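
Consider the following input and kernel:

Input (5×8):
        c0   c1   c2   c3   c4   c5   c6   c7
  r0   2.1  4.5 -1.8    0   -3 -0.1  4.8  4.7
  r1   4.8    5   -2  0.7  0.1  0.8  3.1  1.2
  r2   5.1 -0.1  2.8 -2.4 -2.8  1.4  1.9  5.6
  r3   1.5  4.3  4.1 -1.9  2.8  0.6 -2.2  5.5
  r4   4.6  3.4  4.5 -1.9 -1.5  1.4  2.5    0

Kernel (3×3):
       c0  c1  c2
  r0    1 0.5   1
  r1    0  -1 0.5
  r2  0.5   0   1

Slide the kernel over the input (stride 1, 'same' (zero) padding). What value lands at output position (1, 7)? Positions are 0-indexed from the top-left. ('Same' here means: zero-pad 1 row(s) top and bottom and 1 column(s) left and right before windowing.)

6.9

The receptive field on the zero-padded input at this output position is [4.8 4.7 0 / 3.1 1.2 0 / 1.9 5.6 0]. Elementwise product with the kernel and sum: 4.8·1 + 4.7·0.5 + 0·1 + 1.2·-1 + 0·0.5 + 1.9·0.5 + 0·1.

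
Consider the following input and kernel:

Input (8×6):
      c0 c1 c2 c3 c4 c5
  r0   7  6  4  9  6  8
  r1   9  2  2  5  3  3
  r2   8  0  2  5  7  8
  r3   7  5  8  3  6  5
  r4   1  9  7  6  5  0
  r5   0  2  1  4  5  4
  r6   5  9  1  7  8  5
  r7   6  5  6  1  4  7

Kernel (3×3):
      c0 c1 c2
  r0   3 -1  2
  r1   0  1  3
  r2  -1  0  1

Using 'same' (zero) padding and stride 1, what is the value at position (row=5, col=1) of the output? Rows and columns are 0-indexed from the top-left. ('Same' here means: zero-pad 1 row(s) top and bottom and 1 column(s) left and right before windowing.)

The receptive field on the zero-padded input at this output position is [1 9 7 / 0 2 1 / 5 9 1]. Elementwise product with the kernel and sum: 1·3 + 9·-1 + 7·2 + 2·1 + 1·3 + 5·-1 + 1·1.

9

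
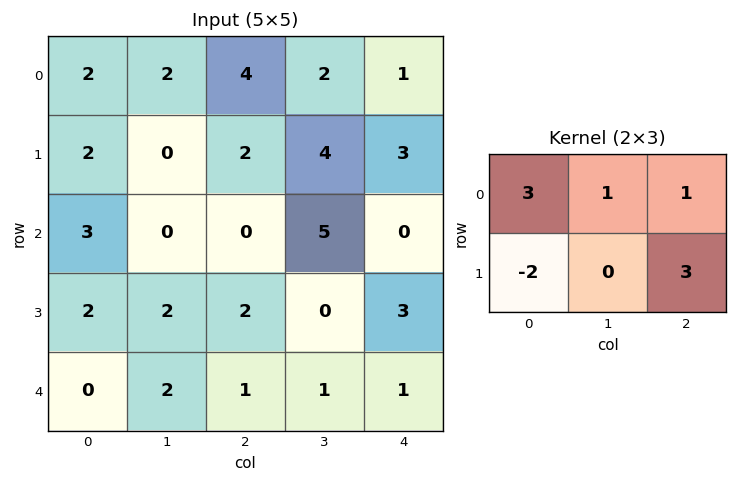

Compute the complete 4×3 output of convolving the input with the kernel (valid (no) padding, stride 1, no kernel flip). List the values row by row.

14 24 20
2 21 13
11 1 10
13 7 10

Output[0,0]: The receptive field on the input at this output position is [2 2 4 / 2 0 2]. Elementwise product with the kernel and sum: 2·3 + 2·1 + 4·1 + 2·-2 + 2·3.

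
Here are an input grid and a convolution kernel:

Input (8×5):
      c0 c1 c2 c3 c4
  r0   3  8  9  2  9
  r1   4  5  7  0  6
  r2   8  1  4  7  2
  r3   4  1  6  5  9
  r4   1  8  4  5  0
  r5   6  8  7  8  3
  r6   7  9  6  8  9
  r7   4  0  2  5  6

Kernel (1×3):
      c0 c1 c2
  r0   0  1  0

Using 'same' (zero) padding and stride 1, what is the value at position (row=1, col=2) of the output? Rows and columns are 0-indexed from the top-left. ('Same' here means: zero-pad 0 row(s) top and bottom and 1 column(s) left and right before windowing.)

7

The receptive field on the zero-padded input at this output position is [5 7 0]. Elementwise product with the kernel and sum: 7·1.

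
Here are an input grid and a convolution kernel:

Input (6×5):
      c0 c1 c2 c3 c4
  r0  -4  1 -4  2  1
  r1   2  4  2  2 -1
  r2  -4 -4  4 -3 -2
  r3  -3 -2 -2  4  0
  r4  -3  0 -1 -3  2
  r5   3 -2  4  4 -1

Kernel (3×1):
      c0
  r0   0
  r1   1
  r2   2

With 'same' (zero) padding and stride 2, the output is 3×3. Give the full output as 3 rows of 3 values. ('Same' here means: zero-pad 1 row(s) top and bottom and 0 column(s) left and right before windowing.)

Output[0,0]: The receptive field on the zero-padded input at this output position is [0 / -4 / 2]. Elementwise product with the kernel and sum: -4·1 + 2·2.
Output[0,1]: The receptive field on the zero-padded input at this output position is [0 / -4 / 2]. Elementwise product with the kernel and sum: -4·1 + 2·2.

0 0 -1
-10 0 -2
3 7 0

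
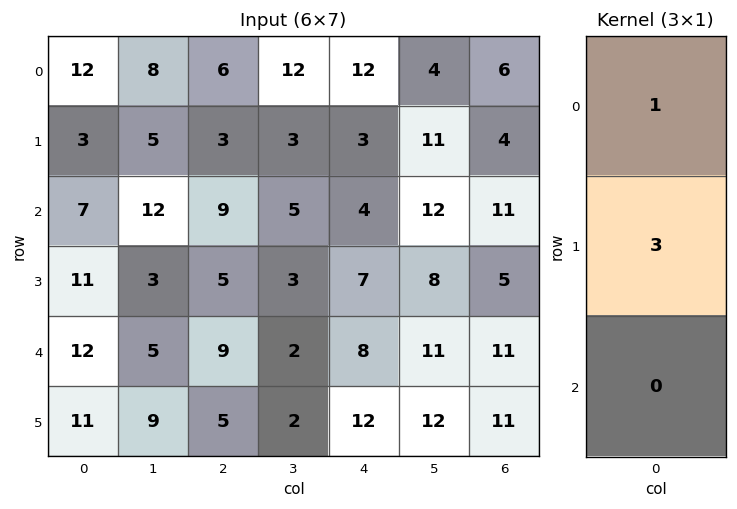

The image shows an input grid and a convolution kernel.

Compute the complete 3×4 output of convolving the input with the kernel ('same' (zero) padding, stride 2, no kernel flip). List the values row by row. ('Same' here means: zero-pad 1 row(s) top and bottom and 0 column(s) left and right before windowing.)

Output[0,0]: The receptive field on the zero-padded input at this output position is [0 / 12 / 3]. Elementwise product with the kernel and sum: 0·1 + 12·3.

36 18 36 18
24 30 15 37
47 32 31 38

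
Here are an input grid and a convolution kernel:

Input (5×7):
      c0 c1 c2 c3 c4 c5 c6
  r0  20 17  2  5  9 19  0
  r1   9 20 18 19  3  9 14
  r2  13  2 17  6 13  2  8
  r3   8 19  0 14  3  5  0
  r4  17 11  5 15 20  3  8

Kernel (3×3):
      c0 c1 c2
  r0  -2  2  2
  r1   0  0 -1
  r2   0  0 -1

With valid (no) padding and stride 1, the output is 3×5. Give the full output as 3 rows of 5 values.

Output[0,0]: The receptive field on the input at this output position is [20 17 2 / 9 20 18 / 13 2 17]. Elementwise product with the kernel and sum: 20·-2 + 17·2 + 2·2 + 18·-1 + 17·-1.

-37 -45 8 35 -2
41 14 -8 -21 32
7 13 -19 10 -14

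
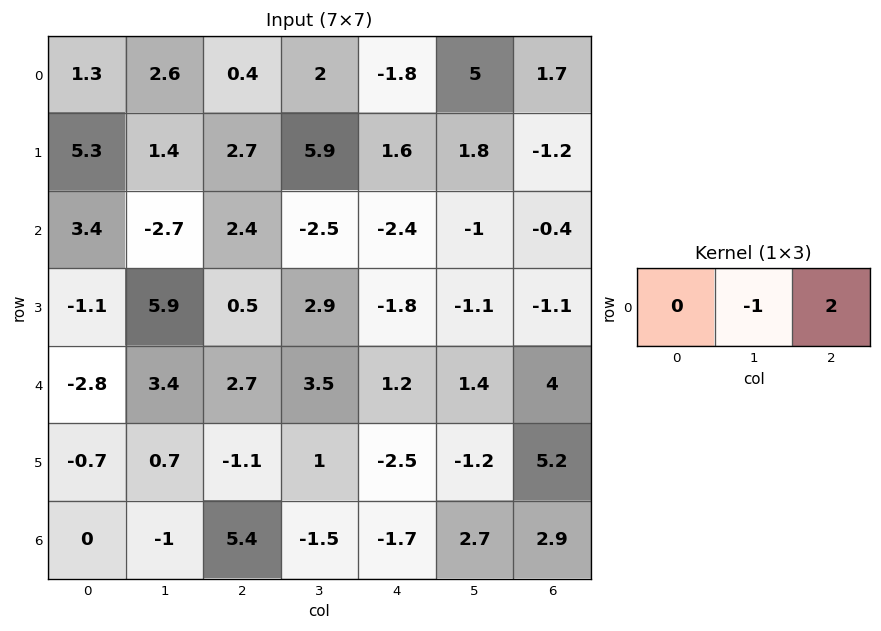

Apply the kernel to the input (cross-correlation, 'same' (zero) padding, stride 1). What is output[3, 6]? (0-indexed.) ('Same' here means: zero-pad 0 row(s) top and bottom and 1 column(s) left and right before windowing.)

1.1

The receptive field on the zero-padded input at this output position is [-1.1 -1.1 0]. Elementwise product with the kernel and sum: -1.1·-1 + 0·2.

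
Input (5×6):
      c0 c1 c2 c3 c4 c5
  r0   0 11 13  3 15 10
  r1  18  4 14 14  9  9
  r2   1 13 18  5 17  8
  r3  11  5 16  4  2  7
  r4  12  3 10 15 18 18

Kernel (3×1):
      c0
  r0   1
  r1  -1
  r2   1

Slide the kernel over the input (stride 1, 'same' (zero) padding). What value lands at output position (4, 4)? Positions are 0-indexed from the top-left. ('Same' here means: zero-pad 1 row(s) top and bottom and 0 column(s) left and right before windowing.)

-16

The receptive field on the zero-padded input at this output position is [2 / 18 / 0]. Elementwise product with the kernel and sum: 2·1 + 18·-1 + 0·1.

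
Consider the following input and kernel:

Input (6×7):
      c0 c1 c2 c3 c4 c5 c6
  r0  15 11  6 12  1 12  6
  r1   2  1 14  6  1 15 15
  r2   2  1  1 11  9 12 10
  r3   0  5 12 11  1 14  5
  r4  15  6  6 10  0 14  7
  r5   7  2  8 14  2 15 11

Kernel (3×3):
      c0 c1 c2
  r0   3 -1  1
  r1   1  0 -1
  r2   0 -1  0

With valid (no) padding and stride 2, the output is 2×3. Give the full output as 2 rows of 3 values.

Output[0,0]: The receptive field on the input at this output position is [15 11 6 / 2 1 14 / 2 1 1]. Elementwise product with the kernel and sum: 15·3 + 11·-1 + 6·1 + 2·1 + 14·-1 + 1·-1.

27 9 -29
-12 2 7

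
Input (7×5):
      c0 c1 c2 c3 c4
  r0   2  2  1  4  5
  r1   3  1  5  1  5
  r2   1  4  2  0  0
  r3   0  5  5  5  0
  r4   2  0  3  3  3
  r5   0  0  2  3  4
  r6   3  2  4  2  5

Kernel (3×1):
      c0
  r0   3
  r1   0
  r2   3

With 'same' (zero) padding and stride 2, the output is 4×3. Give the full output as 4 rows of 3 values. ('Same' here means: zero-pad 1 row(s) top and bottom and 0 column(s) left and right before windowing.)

9 15 15
9 30 15
0 21 12
0 6 12

Output[0,0]: The receptive field on the zero-padded input at this output position is [0 / 2 / 3]. Elementwise product with the kernel and sum: 0·3 + 3·3.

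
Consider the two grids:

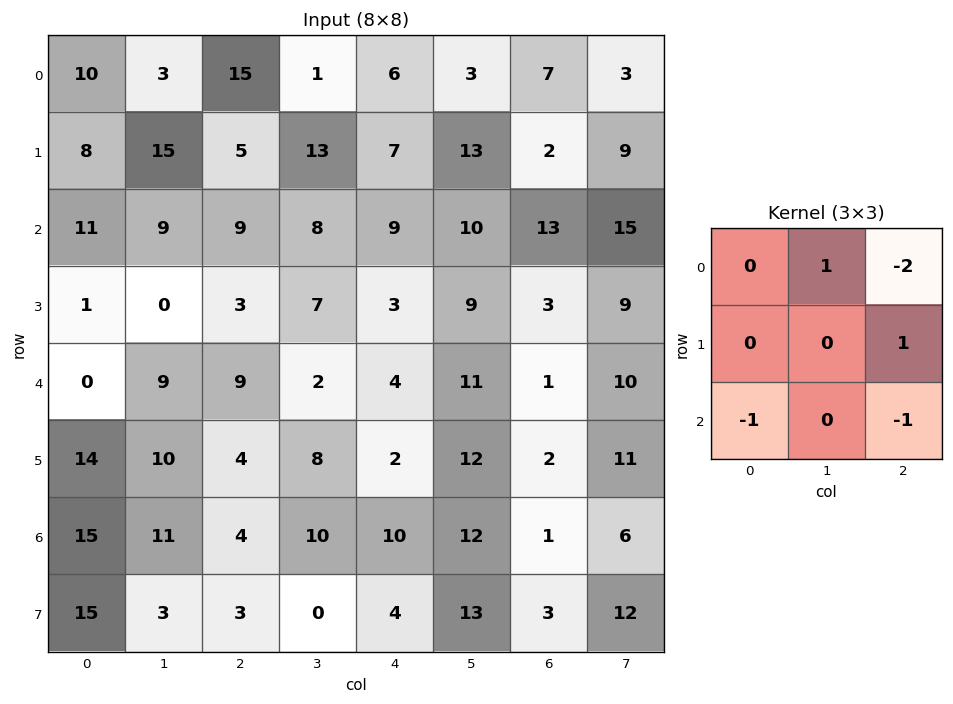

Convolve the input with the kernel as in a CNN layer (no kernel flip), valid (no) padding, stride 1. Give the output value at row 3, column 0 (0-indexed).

The receptive field on the input at this output position is [1 0 3 / 0 9 9 / 14 10 4]. Elementwise product with the kernel and sum: 0·1 + 3·-2 + 9·1 + 14·-1 + 4·-1.

-15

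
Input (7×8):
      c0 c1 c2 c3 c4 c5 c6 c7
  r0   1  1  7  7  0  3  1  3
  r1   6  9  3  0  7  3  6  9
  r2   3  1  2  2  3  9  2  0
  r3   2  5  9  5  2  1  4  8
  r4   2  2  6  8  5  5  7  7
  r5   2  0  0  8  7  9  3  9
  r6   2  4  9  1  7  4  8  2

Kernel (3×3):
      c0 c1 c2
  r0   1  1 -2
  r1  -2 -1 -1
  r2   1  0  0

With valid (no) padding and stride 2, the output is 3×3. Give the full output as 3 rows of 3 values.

-33 3 -19
-16 -21 4
-10 -2 -23

Output[0,0]: The receptive field on the input at this output position is [1 1 7 / 6 9 3 / 3 1 2]. Elementwise product with the kernel and sum: 1·1 + 1·1 + 7·-2 + 6·-2 + 9·-1 + 3·-1 + 3·1.
Output[0,1]: The receptive field on the input at this output position is [7 7 0 / 3 0 7 / 2 2 3]. Elementwise product with the kernel and sum: 7·1 + 7·1 + 0·-2 + 3·-2 + 0·-1 + 7·-1 + 2·1.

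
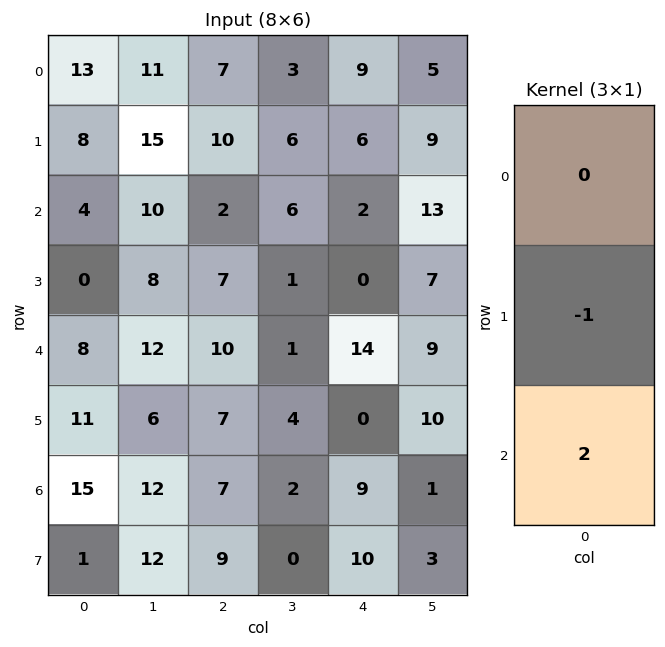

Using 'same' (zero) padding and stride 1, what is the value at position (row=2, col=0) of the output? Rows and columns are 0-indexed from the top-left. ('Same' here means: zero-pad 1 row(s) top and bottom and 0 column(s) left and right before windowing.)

The receptive field on the zero-padded input at this output position is [8 / 4 / 0]. Elementwise product with the kernel and sum: 4·-1 + 0·2.

-4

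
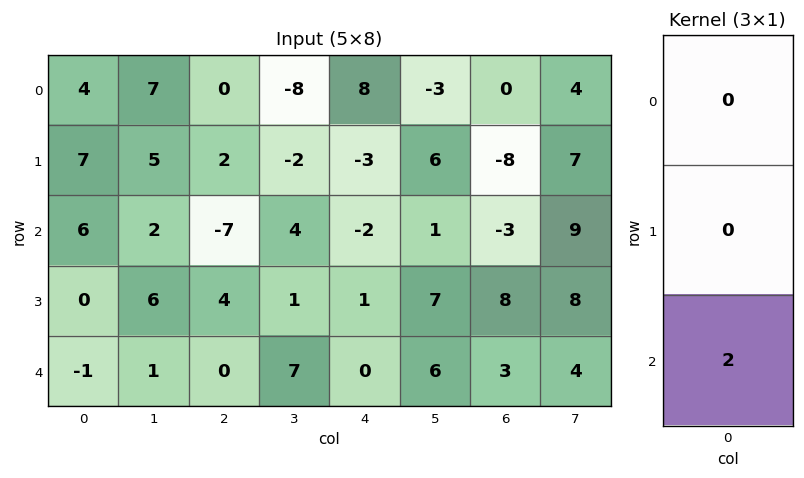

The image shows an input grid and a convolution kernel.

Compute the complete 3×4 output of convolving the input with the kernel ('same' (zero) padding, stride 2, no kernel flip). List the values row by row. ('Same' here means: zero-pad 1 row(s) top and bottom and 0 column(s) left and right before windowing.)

Output[0,0]: The receptive field on the zero-padded input at this output position is [0 / 4 / 7]. Elementwise product with the kernel and sum: 7·2.
Output[0,1]: The receptive field on the zero-padded input at this output position is [0 / 0 / 2]. Elementwise product with the kernel and sum: 2·2.

14 4 -6 -16
0 8 2 16
0 0 0 0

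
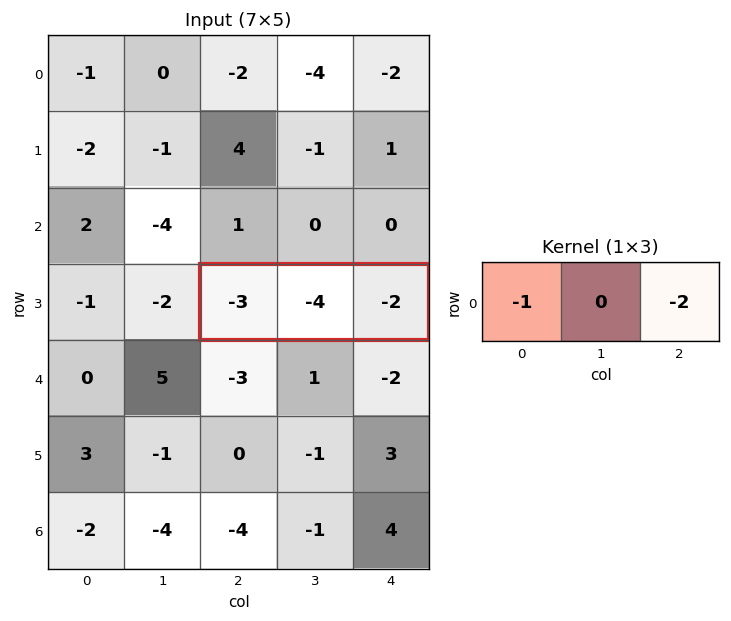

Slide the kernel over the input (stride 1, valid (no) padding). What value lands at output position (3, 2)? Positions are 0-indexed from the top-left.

The receptive field on the input at this output position is [-3 -4 -2]. Elementwise product with the kernel and sum: -3·-1 + -2·-2.

7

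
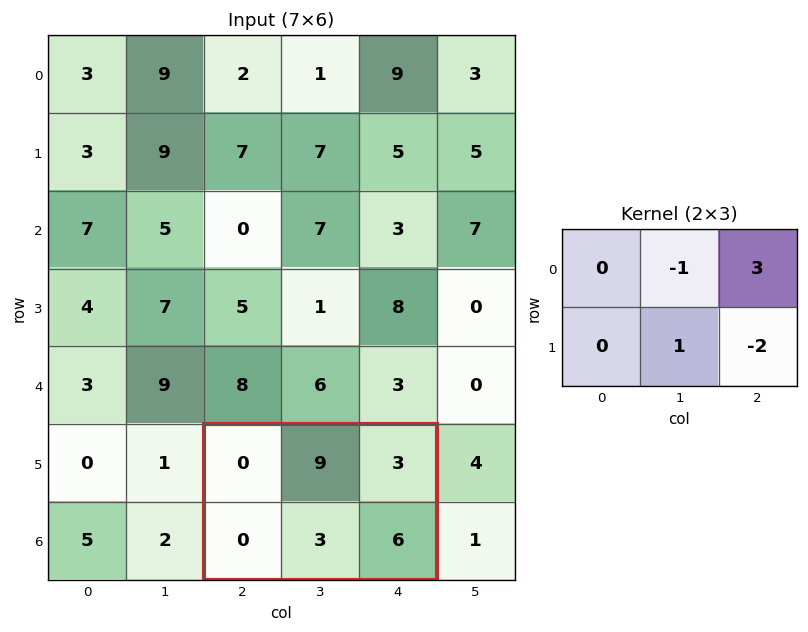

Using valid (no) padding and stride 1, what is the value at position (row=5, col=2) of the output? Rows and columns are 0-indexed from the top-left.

-9

The receptive field on the input at this output position is [0 9 3 / 0 3 6]. Elementwise product with the kernel and sum: 9·-1 + 3·3 + 3·1 + 6·-2.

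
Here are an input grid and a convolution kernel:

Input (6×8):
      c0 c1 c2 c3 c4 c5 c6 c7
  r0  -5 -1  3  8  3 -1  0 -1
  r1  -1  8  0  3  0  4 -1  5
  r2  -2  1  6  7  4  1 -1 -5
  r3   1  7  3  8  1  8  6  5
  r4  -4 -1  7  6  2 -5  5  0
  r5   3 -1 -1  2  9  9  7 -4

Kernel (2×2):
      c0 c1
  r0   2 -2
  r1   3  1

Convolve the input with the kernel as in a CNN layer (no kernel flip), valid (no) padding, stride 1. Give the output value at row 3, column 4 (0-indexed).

The receptive field on the input at this output position is [1 8 / 2 -5]. Elementwise product with the kernel and sum: 1·2 + 8·-2 + 2·3 + -5·1.

-13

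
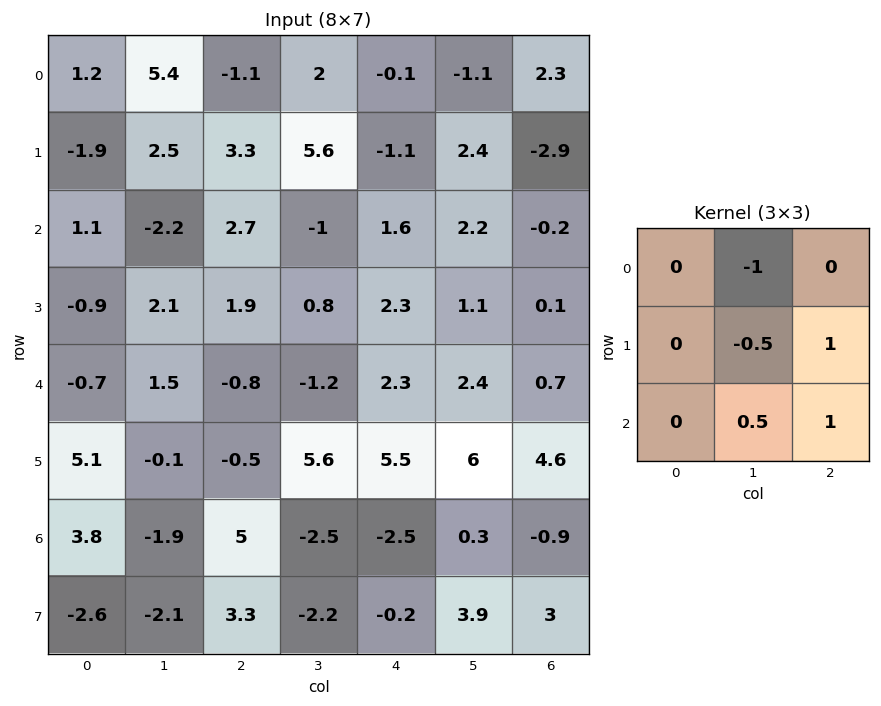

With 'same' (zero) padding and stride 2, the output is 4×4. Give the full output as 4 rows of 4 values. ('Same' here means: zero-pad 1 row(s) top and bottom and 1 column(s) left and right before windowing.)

Output[0,0]: The receptive field on the zero-padded input at this output position is [0 0 0 / 0 1.2 5.4 / 0 -1.9 2.5]. Elementwise product with the kernel and sum: 0·-1 + 1.2·-0.5 + 5.4·1 + -1.9·0.5 + 2.5·1.
Output[0,1]: The receptive field on the zero-padded input at this output position is [0 0 0 / 5.4 -1.1 2 / 2.5 3.3 5.6]. Elementwise product with the kernel and sum: 0·-1 + -1.1·-0.5 + 2·1 + 3.3·0.5 + 5.6·1.

6.35 9.8 0.8 -2.6
0.8 -3.9 4.75 3.05
5.2 2.65 7.7 1.85
-12.3 -5.05 -0.15 -2.65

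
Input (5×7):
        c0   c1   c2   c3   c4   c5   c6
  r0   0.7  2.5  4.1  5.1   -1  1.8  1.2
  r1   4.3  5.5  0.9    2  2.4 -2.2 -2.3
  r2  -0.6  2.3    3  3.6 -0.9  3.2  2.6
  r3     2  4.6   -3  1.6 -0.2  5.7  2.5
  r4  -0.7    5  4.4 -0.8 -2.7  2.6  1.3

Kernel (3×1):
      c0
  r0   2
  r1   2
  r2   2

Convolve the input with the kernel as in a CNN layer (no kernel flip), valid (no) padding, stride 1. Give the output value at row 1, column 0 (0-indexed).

11.4

The receptive field on the input at this output position is [4.3 / -0.6 / 2]. Elementwise product with the kernel and sum: 4.3·2 + -0.6·2 + 2·2.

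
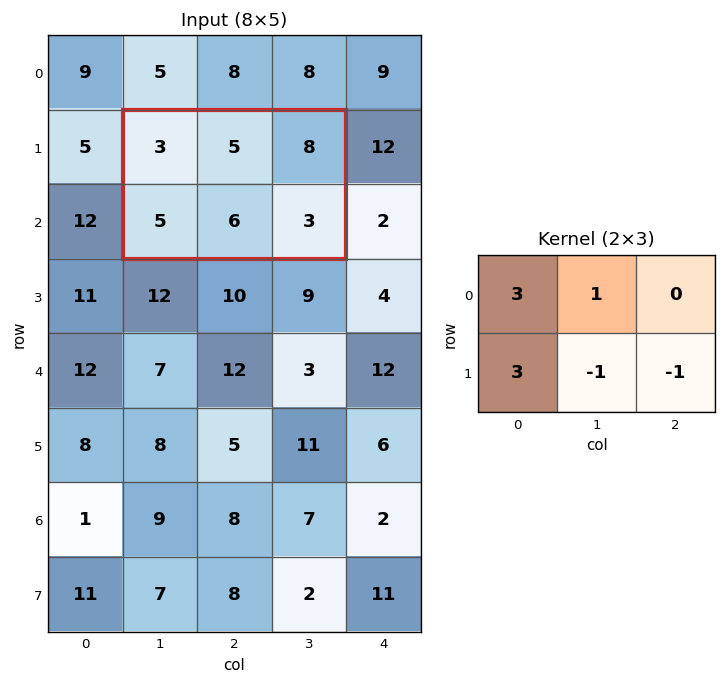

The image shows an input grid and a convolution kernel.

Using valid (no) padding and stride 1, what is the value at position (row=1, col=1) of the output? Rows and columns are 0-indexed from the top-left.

20

The receptive field on the input at this output position is [3 5 8 / 5 6 3]. Elementwise product with the kernel and sum: 3·3 + 5·1 + 5·3 + 6·-1 + 3·-1.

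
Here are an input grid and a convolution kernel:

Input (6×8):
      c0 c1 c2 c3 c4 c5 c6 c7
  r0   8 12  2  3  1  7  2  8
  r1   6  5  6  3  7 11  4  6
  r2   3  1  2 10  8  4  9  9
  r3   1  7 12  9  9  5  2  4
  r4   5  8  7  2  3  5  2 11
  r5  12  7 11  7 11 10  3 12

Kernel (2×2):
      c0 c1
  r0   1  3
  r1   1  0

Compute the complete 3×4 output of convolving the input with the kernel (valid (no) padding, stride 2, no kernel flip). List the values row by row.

Output[0,0]: The receptive field on the input at this output position is [8 12 / 6 5]. Elementwise product with the kernel and sum: 8·1 + 12·3 + 6·1.
Output[0,1]: The receptive field on the input at this output position is [2 3 / 6 3]. Elementwise product with the kernel and sum: 2·1 + 3·3 + 6·1.

50 17 29 30
7 44 29 38
41 24 29 38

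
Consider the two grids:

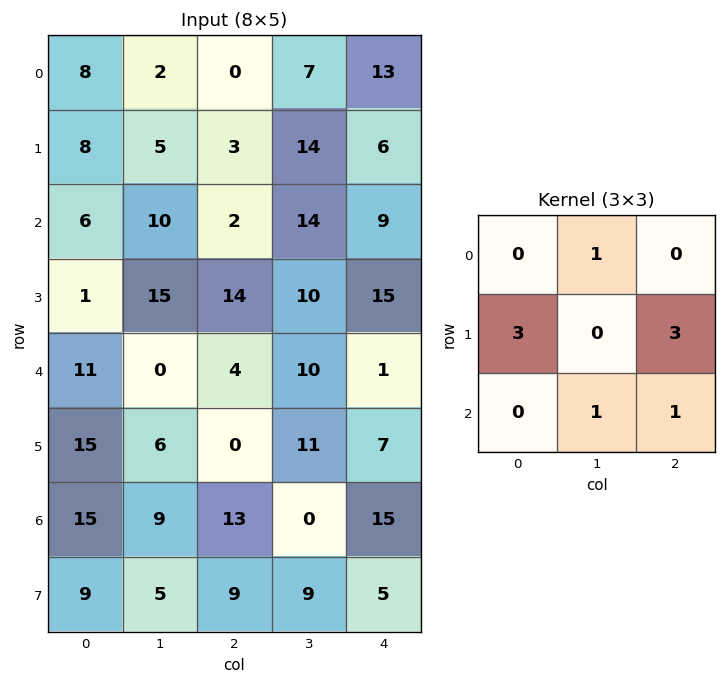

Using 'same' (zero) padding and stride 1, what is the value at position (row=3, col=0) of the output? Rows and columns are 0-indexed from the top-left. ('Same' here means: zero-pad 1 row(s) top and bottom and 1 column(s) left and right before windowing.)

62

The receptive field on the zero-padded input at this output position is [0 6 10 / 0 1 15 / 0 11 0]. Elementwise product with the kernel and sum: 6·1 + 0·3 + 15·3 + 11·1 + 0·1.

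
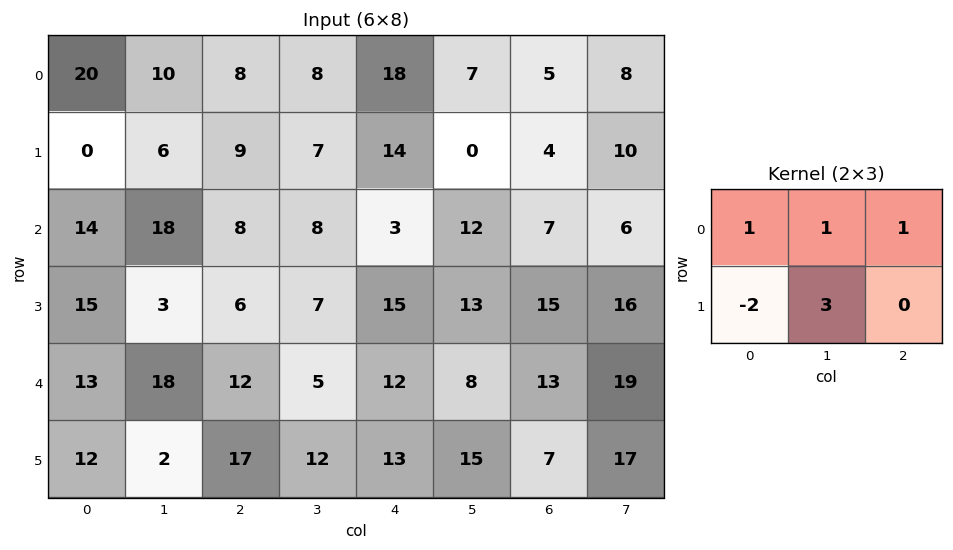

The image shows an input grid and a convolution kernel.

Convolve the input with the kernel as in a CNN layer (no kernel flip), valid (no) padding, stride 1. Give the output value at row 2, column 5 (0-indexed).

44

The receptive field on the input at this output position is [12 7 6 / 13 15 16]. Elementwise product with the kernel and sum: 12·1 + 7·1 + 6·1 + 13·-2 + 15·3.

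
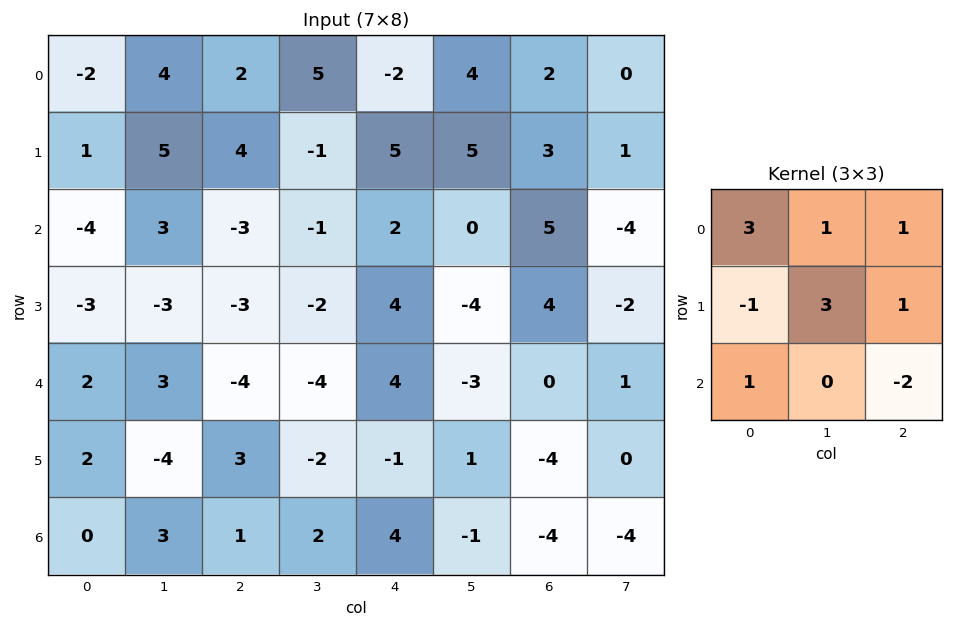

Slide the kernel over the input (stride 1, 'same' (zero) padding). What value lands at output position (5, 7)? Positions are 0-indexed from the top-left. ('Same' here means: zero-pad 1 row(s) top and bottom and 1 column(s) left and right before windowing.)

The receptive field on the zero-padded input at this output position is [0 1 0 / -4 0 0 / -4 -4 0]. Elementwise product with the kernel and sum: 0·3 + 1·1 + 0·1 + -4·-1 + 0·3 + 0·1 + -4·1 + 0·-2.

1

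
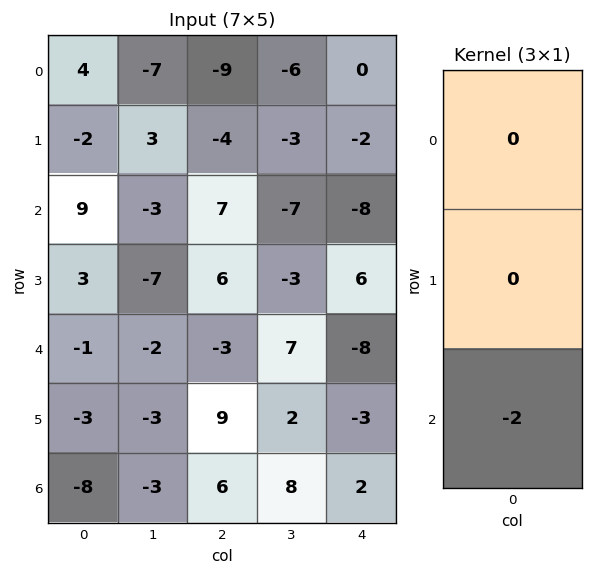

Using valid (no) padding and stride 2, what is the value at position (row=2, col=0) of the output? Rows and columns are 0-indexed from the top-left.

16

The receptive field on the input at this output position is [-1 / -3 / -8]. Elementwise product with the kernel and sum: -8·-2.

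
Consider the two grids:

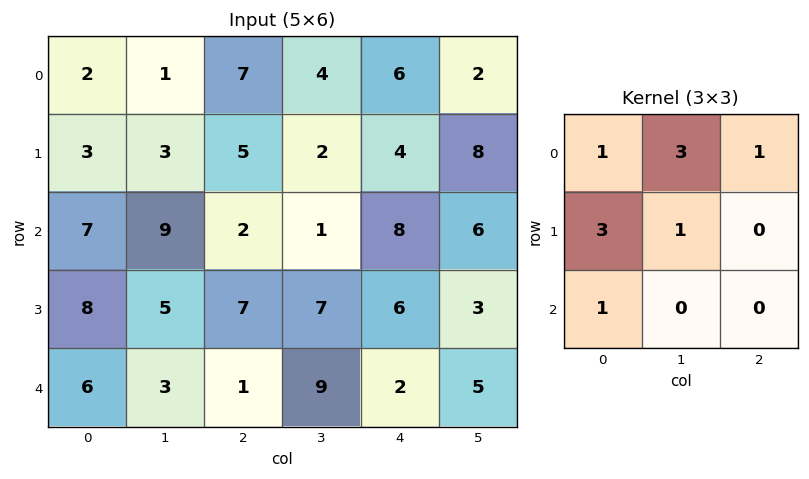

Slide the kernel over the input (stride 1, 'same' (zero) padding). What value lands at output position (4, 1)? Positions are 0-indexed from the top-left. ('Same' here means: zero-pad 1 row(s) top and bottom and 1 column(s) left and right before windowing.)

The receptive field on the zero-padded input at this output position is [8 5 7 / 6 3 1 / 0 0 0]. Elementwise product with the kernel and sum: 8·1 + 5·3 + 7·1 + 6·3 + 3·1 + 0·1.

51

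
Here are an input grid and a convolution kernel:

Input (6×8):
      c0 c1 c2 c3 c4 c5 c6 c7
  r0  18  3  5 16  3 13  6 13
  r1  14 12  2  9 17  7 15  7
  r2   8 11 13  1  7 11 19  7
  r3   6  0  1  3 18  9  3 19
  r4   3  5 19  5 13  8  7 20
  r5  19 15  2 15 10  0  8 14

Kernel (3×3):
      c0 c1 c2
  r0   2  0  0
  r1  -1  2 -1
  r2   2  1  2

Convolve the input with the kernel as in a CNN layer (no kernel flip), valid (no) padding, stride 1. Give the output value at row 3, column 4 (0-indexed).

The receptive field on the input at this output position is [18 9 3 / 13 8 7 / 10 0 8]. Elementwise product with the kernel and sum: 18·2 + 13·-1 + 8·2 + 7·-1 + 10·2 + 0·1 + 8·2.

68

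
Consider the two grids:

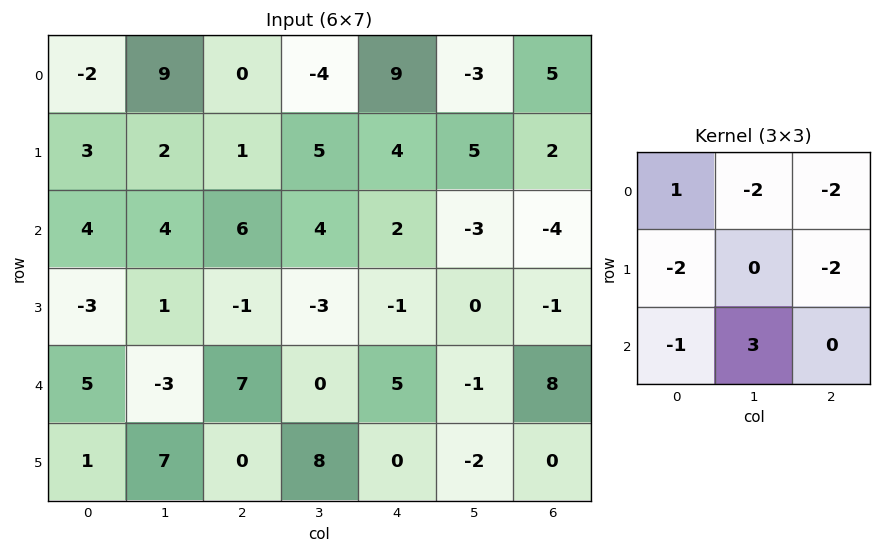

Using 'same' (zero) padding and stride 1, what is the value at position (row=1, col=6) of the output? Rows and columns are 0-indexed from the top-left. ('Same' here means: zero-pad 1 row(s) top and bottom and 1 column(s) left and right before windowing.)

-32

The receptive field on the zero-padded input at this output position is [-3 5 0 / 5 2 0 / -3 -4 0]. Elementwise product with the kernel and sum: -3·1 + 5·-2 + 0·-2 + 5·-2 + 0·-2 + -3·-1 + -4·3.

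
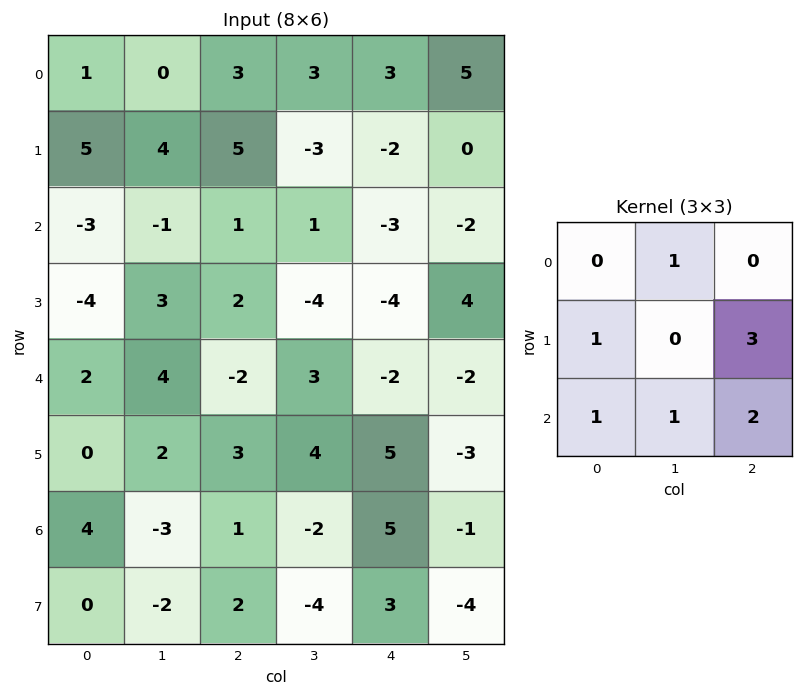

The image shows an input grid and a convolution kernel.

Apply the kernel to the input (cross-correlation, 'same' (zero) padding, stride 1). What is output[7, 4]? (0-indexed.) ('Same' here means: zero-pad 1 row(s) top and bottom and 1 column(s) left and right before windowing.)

The receptive field on the zero-padded input at this output position is [-2 5 -1 / -4 3 -4 / 0 0 0]. Elementwise product with the kernel and sum: 5·1 + -4·1 + -4·3 + 0·1 + 0·1 + 0·2.

-11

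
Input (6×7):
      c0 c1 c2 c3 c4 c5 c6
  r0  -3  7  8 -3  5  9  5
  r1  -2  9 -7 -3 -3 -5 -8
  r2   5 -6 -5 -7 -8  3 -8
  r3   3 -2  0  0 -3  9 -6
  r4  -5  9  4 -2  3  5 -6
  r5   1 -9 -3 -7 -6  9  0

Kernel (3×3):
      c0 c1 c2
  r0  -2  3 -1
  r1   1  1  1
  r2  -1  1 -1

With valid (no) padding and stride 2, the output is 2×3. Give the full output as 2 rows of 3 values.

13 -37 15
-12 -15 41

Output[0,0]: The receptive field on the input at this output position is [-3 7 8 / -2 9 -7 / 5 -6 -5]. Elementwise product with the kernel and sum: -3·-2 + 7·3 + 8·-1 + -2·1 + 9·1 + -7·1 + 5·-1 + -6·1 + -5·-1.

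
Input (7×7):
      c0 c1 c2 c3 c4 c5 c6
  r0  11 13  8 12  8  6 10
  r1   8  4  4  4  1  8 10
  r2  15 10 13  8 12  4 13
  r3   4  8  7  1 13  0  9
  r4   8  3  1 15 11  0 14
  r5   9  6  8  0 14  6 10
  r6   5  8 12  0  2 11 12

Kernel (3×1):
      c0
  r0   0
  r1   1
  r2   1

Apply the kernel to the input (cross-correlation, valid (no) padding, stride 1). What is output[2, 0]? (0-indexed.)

The receptive field on the input at this output position is [15 / 4 / 8]. Elementwise product with the kernel and sum: 4·1 + 8·1.

12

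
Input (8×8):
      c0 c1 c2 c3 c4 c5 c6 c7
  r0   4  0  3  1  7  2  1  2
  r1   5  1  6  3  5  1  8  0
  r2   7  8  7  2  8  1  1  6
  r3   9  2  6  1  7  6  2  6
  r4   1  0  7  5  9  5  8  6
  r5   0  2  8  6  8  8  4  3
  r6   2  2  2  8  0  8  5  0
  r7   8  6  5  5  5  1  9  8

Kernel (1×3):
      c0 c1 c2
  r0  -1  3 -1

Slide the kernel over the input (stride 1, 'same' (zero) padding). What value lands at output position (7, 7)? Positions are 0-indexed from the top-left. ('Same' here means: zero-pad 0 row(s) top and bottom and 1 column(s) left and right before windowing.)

The receptive field on the zero-padded input at this output position is [9 8 0]. Elementwise product with the kernel and sum: 9·-1 + 8·3 + 0·-1.

15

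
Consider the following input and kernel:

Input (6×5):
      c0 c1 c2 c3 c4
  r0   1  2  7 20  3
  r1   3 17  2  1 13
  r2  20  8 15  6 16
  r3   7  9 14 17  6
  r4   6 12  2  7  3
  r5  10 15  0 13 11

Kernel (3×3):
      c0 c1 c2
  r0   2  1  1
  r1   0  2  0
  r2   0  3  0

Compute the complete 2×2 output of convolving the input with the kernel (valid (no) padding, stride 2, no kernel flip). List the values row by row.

Output[0,0]: The receptive field on the input at this output position is [1 2 7 / 3 17 2 / 20 8 15]. Elementwise product with the kernel and sum: 1·2 + 2·1 + 7·1 + 17·2 + 8·3.
Output[0,1]: The receptive field on the input at this output position is [7 20 3 / 2 1 13 / 15 6 16]. Elementwise product with the kernel and sum: 7·2 + 20·1 + 3·1 + 1·2 + 6·3.

69 57
117 107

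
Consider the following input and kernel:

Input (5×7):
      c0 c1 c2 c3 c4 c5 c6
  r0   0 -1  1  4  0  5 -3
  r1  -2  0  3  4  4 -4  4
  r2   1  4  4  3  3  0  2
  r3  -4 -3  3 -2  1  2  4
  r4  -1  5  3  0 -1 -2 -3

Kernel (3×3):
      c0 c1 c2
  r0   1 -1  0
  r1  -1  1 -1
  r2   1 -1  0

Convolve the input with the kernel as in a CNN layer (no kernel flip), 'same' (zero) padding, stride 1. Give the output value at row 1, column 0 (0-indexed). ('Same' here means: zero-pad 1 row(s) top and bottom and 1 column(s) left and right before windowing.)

-3

The receptive field on the zero-padded input at this output position is [0 0 -1 / 0 -2 0 / 0 1 4]. Elementwise product with the kernel and sum: 0·1 + 0·-1 + 0·-1 + -2·1 + 0·-1 + 0·1 + 1·-1.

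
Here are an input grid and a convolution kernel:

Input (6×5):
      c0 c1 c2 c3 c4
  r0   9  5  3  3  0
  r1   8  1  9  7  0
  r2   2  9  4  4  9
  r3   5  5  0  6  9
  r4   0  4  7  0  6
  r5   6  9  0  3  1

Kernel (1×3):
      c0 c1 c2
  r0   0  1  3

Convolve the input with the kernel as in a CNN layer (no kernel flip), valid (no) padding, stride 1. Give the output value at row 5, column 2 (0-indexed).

6

The receptive field on the input at this output position is [0 3 1]. Elementwise product with the kernel and sum: 3·1 + 1·3.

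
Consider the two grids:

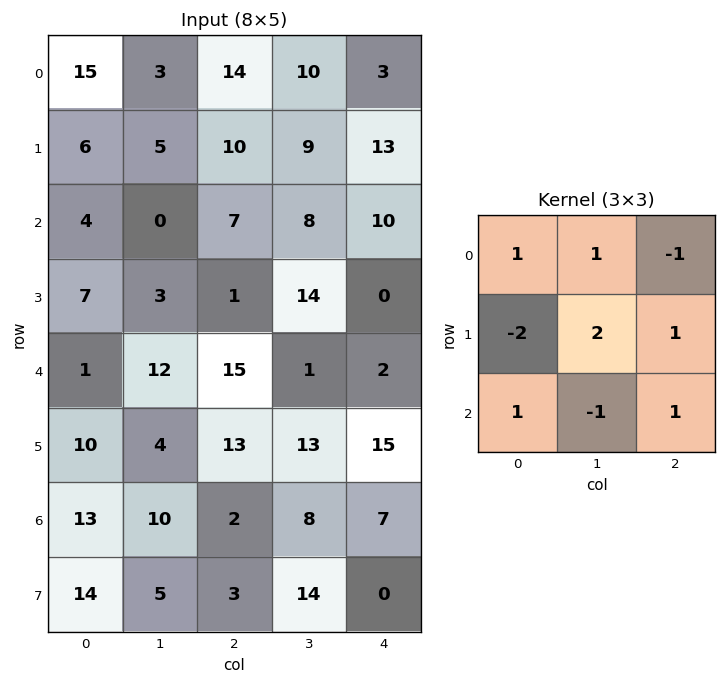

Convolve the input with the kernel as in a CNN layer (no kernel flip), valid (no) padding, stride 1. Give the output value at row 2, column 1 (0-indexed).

The receptive field on the input at this output position is [0 7 8 / 3 1 14 / 12 15 1]. Elementwise product with the kernel and sum: 0·1 + 7·1 + 8·-1 + 3·-2 + 1·2 + 14·1 + 12·1 + 15·-1 + 1·1.

7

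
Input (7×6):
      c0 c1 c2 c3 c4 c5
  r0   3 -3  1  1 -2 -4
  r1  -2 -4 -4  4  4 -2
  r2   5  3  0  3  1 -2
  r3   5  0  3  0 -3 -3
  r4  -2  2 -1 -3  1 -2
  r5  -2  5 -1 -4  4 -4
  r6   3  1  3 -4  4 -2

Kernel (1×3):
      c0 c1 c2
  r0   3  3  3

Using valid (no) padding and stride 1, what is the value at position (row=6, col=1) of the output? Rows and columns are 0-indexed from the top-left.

0

The receptive field on the input at this output position is [1 3 -4]. Elementwise product with the kernel and sum: 1·3 + 3·3 + -4·3.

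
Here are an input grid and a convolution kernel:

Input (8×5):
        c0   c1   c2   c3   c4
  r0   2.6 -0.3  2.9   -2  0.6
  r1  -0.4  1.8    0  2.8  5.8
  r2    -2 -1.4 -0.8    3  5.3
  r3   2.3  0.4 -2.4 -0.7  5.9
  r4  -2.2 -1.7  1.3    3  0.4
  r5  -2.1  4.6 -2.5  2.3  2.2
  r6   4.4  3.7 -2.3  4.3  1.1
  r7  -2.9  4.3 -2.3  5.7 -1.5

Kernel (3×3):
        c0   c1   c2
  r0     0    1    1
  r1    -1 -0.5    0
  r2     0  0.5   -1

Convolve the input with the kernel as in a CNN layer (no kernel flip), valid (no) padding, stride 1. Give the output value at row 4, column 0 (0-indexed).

3.55

The receptive field on the input at this output position is [-2.2 -1.7 1.3 / -2.1 4.6 -2.5 / 4.4 3.7 -2.3]. Elementwise product with the kernel and sum: -1.7·1 + 1.3·1 + -2.1·-1 + 4.6·-0.5 + 3.7·0.5 + -2.3·-1.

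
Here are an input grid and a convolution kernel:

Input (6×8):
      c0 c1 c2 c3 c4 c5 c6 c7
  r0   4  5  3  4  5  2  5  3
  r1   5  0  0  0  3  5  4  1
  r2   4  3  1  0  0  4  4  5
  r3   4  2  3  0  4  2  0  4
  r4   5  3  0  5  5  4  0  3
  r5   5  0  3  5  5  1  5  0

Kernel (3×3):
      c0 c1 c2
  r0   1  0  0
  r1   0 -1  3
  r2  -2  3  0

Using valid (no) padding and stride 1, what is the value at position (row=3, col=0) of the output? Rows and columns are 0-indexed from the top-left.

-9

The receptive field on the input at this output position is [4 2 3 / 5 3 0 / 5 0 3]. Elementwise product with the kernel and sum: 4·1 + 3·-1 + 0·3 + 5·-2 + 0·3.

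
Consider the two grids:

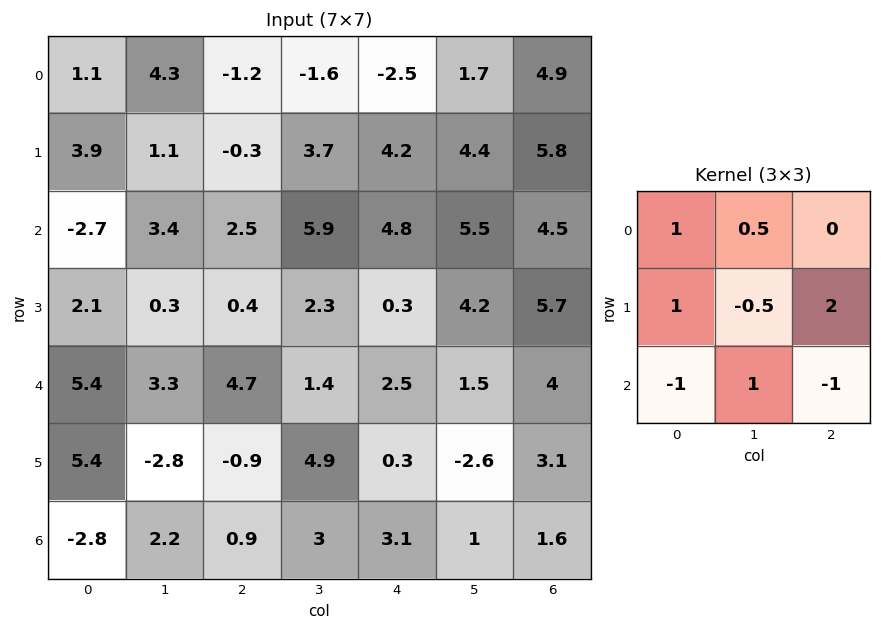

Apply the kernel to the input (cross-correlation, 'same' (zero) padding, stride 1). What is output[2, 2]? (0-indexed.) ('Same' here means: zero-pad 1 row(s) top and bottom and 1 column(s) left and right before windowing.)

12.7

The receptive field on the zero-padded input at this output position is [1.1 -0.3 3.7 / 3.4 2.5 5.9 / 0.3 0.4 2.3]. Elementwise product with the kernel and sum: 1.1·1 + -0.3·0.5 + 3.4·1 + 2.5·-0.5 + 5.9·2 + 0.3·-1 + 0.4·1 + 2.3·-1.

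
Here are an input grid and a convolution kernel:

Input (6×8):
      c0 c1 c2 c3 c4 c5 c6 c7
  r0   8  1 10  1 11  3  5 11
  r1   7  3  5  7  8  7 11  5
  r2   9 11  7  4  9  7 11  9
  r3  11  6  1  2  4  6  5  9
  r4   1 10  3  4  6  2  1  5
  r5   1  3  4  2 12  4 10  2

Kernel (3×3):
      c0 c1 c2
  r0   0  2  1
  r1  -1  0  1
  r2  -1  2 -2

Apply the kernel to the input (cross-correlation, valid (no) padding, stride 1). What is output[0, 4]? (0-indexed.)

-3

The receptive field on the input at this output position is [11 3 5 / 8 7 11 / 9 7 11]. Elementwise product with the kernel and sum: 3·2 + 5·1 + 8·-1 + 11·1 + 9·-1 + 7·2 + 11·-2.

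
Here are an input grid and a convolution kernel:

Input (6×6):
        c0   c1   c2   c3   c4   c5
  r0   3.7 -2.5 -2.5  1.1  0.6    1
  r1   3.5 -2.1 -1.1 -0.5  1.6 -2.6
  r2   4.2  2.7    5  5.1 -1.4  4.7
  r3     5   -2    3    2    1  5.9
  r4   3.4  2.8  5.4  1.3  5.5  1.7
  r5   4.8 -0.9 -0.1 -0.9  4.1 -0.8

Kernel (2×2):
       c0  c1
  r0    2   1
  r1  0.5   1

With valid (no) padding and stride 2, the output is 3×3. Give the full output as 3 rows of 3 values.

Output[0,0]: The receptive field on the input at this output position is [3.7 -2.5 / 3.5 -2.1]. Elementwise product with the kernel and sum: 3.7·2 + -2.5·1 + 3.5·0.5 + -2.1·1.

4.55 -4.95 0.4
11.6 18.6 8.3
11.1 11.15 13.95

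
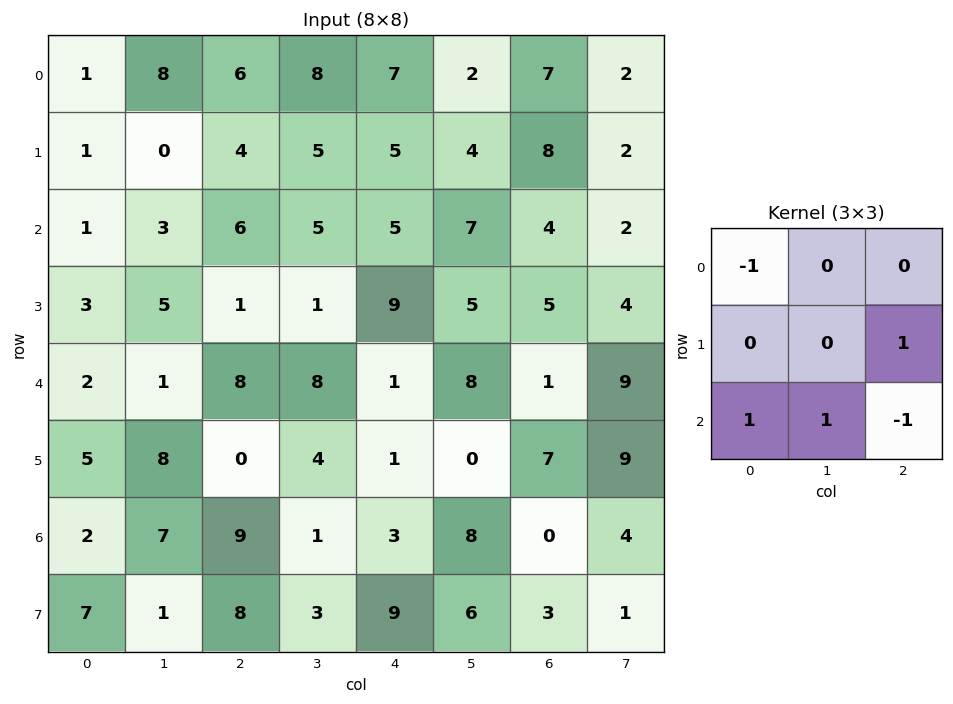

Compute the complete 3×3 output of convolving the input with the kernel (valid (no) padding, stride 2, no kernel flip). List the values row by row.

Output[0,0]: The receptive field on the input at this output position is [1 8 6 / 1 0 4 / 1 3 6]. Elementwise product with the kernel and sum: 1·-1 + 4·1 + 1·1 + 3·1 + 6·-1.
Output[0,1]: The receptive field on the input at this output position is [6 8 7 / 4 5 5 / 6 5 5]. Elementwise product with the kernel and sum: 6·-1 + 5·1 + 6·1 + 5·1 + 5·-1.

1 5 9
-5 18 8
-2 0 17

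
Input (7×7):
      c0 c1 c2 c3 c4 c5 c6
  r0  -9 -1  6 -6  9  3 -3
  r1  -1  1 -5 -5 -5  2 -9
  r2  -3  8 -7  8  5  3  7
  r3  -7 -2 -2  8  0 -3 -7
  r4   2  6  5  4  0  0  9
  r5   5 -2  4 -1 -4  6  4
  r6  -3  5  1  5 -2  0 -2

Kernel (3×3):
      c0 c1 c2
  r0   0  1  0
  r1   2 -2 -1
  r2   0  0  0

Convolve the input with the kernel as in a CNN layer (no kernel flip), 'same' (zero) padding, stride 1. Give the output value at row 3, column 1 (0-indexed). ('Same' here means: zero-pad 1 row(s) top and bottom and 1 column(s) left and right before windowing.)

0

The receptive field on the zero-padded input at this output position is [-3 8 -7 / -7 -2 -2 / 2 6 5]. Elementwise product with the kernel and sum: 8·1 + -7·2 + -2·-2 + -2·-1.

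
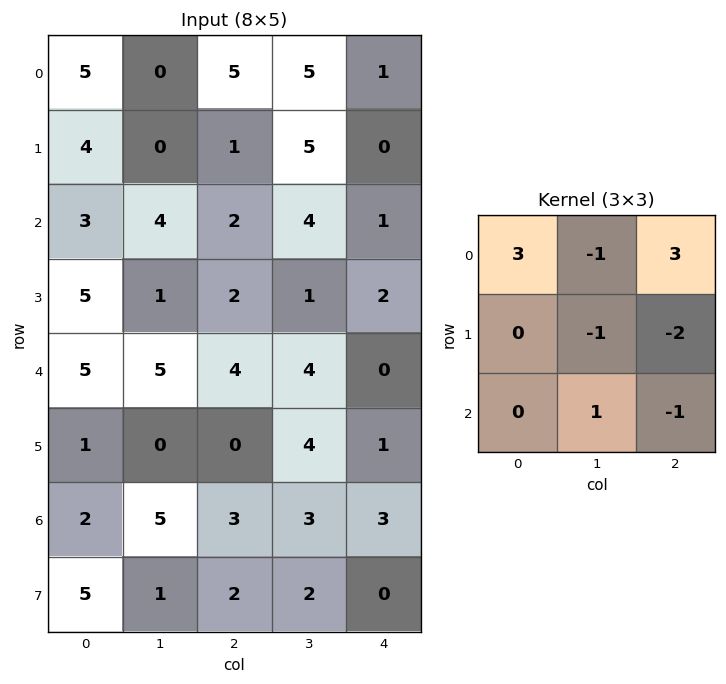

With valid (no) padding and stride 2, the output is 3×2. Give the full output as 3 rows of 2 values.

Output[0,0]: The receptive field on the input at this output position is [5 0 5 / 4 0 1 / 3 4 2]. Elementwise product with the kernel and sum: 5·3 + 0·-1 + 5·3 + 0·-1 + 1·-2 + 4·1 + 2·-1.

30 11
7 4
24 2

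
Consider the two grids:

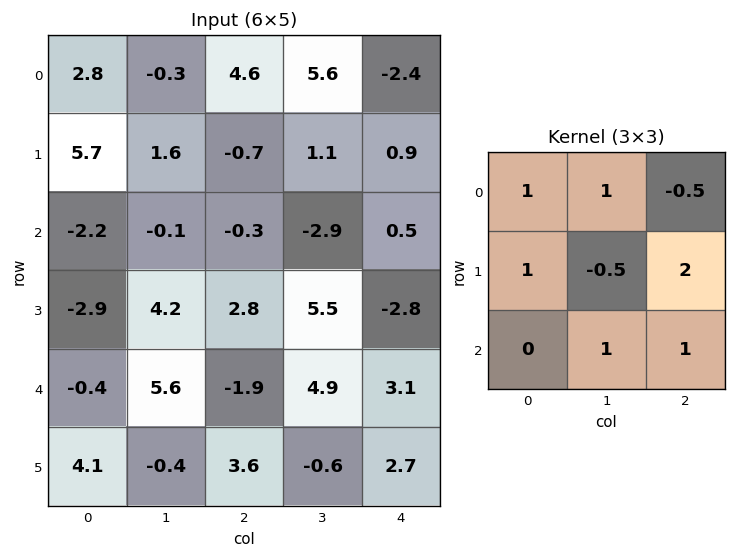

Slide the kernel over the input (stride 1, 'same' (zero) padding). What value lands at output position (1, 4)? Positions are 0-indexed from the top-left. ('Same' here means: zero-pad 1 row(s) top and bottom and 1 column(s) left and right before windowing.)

The receptive field on the zero-padded input at this output position is [5.6 -2.4 0 / 1.1 0.9 0 / -2.9 0.5 0]. Elementwise product with the kernel and sum: 5.6·1 + -2.4·1 + 0·-0.5 + 1.1·1 + 0.9·-0.5 + 0·2 + 0.5·1 + 0·1.

4.35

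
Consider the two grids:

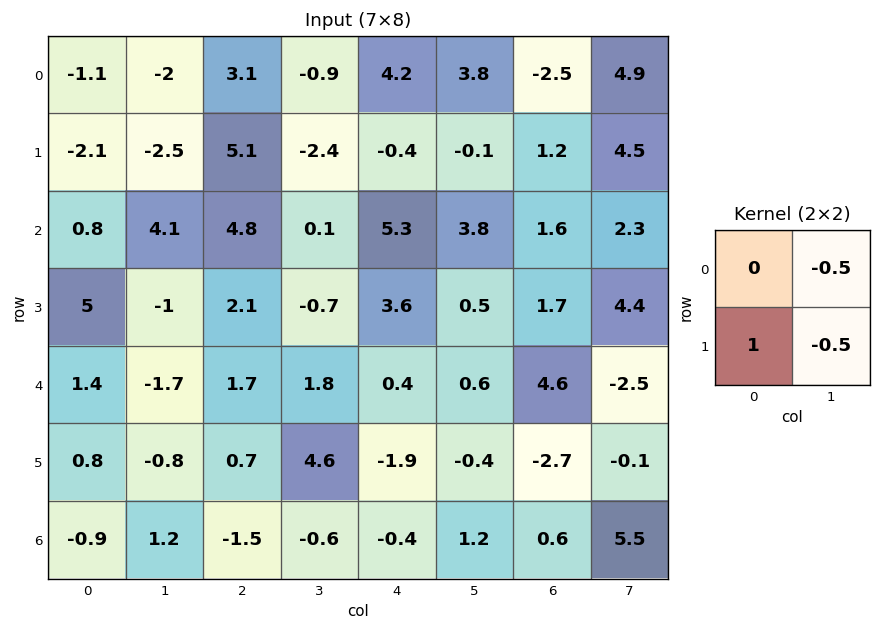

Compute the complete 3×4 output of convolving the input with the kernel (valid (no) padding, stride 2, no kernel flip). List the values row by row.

Output[0,0]: The receptive field on the input at this output position is [-1.1 -2 / -2.1 -2.5]. Elementwise product with the kernel and sum: -2·-0.5 + -2.1·1 + -2.5·-0.5.

0.15 6.75 -2.25 -3.5
3.45 2.4 1.45 -1.65
2.05 -2.5 -2 -1.4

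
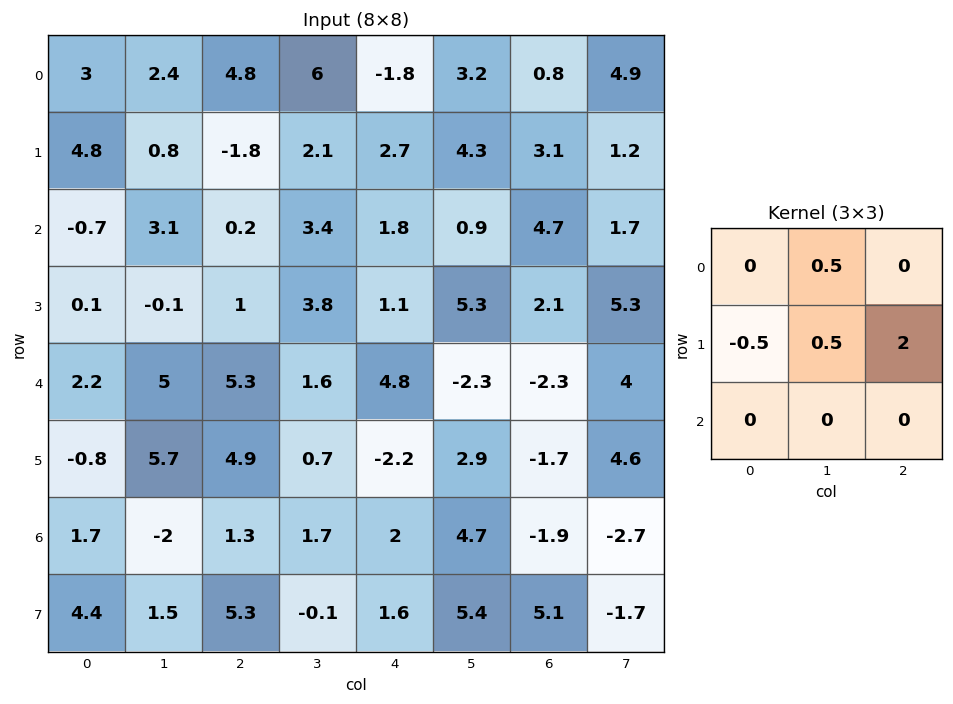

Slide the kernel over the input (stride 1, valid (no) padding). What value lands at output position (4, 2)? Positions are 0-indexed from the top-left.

The receptive field on the input at this output position is [5.3 1.6 4.8 / 4.9 0.7 -2.2 / 1.3 1.7 2]. Elementwise product with the kernel and sum: 1.6·0.5 + 4.9·-0.5 + 0.7·0.5 + -2.2·2.

-5.7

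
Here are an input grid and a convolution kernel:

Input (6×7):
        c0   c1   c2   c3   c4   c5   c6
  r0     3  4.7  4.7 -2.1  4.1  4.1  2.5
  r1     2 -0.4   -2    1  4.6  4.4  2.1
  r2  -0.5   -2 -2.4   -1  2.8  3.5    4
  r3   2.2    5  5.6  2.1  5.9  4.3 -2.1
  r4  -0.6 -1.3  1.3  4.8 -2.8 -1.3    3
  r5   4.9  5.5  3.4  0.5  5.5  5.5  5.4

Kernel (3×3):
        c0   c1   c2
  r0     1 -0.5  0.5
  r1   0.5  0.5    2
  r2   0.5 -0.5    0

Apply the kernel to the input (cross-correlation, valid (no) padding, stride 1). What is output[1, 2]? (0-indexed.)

5.45

The receptive field on the input at this output position is [-2 1 4.6 / -2.4 -1 2.8 / 5.6 2.1 5.9]. Elementwise product with the kernel and sum: -2·1 + 1·-0.5 + 4.6·0.5 + -2.4·0.5 + -1·0.5 + 2.8·2 + 5.6·0.5 + 2.1·-0.5.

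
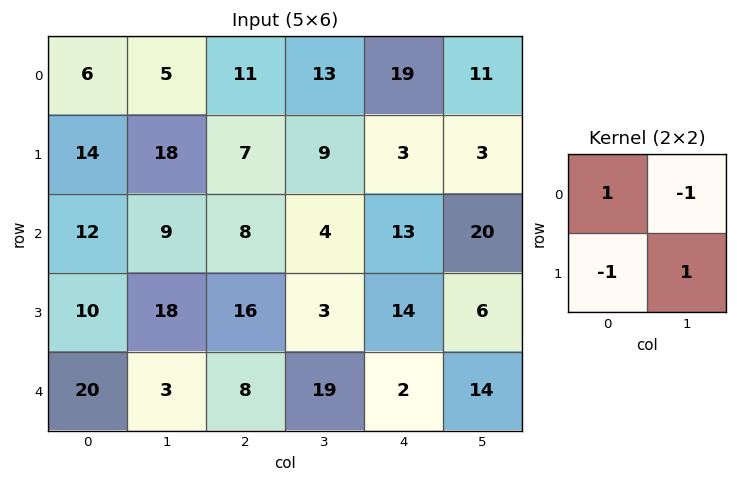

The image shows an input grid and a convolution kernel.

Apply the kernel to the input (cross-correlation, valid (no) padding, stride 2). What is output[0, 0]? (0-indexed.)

5

The receptive field on the input at this output position is [6 5 / 14 18]. Elementwise product with the kernel and sum: 6·1 + 5·-1 + 14·-1 + 18·1.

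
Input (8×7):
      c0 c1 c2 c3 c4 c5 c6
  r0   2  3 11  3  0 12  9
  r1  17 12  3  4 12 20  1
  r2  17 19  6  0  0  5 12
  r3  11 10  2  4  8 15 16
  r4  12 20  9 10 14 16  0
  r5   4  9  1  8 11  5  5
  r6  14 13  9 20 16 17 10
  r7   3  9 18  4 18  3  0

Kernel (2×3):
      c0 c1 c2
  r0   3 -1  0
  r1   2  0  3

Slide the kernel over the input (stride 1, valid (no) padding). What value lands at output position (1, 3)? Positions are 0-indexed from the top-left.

15

The receptive field on the input at this output position is [4 12 20 / 0 0 5]. Elementwise product with the kernel and sum: 4·3 + 12·-1 + 0·2 + 5·3.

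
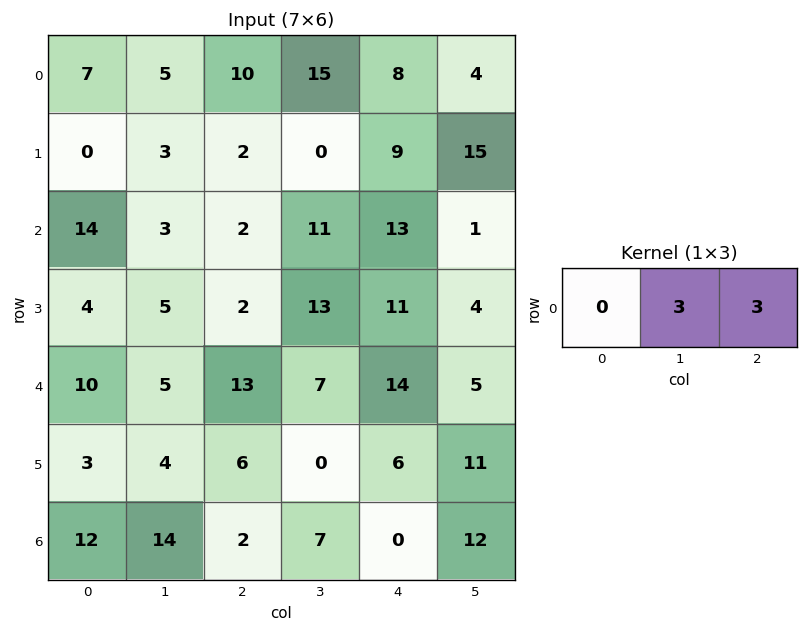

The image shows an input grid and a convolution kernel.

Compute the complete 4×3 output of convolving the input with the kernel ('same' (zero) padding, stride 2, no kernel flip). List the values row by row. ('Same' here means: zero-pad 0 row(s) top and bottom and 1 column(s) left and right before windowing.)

Output[0,0]: The receptive field on the zero-padded input at this output position is [0 7 5]. Elementwise product with the kernel and sum: 7·3 + 5·3.

36 75 36
51 39 42
45 60 57
78 27 36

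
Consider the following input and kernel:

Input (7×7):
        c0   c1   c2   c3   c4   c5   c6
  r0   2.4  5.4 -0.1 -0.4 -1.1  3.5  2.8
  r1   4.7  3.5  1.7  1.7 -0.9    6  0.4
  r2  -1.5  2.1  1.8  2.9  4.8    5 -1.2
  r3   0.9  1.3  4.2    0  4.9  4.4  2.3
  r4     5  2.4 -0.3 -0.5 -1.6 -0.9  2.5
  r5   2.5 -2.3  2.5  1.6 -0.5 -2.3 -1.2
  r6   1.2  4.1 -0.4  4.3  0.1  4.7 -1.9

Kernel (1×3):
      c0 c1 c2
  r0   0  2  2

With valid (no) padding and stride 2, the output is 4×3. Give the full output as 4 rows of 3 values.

10.6 -3 12.6
7.8 15.4 7.6
4.2 -4.2 3.2
7.4 8.8 5.6

Output[0,0]: The receptive field on the input at this output position is [2.4 5.4 -0.1]. Elementwise product with the kernel and sum: 5.4·2 + -0.1·2.
Output[0,1]: The receptive field on the input at this output position is [-0.1 -0.4 -1.1]. Elementwise product with the kernel and sum: -0.4·2 + -1.1·2.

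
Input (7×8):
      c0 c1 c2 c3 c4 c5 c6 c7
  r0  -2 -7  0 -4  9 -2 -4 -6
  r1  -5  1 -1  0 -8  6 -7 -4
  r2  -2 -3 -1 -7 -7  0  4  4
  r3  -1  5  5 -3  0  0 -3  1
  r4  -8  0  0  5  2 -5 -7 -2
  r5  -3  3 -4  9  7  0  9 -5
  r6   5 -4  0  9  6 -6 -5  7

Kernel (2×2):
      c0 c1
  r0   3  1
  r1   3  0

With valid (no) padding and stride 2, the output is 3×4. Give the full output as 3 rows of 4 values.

-28 -7 1 -39
-12 5 -21 7
-33 -7 22 4

Output[0,0]: The receptive field on the input at this output position is [-2 -7 / -5 1]. Elementwise product with the kernel and sum: -2·3 + -7·1 + -5·3.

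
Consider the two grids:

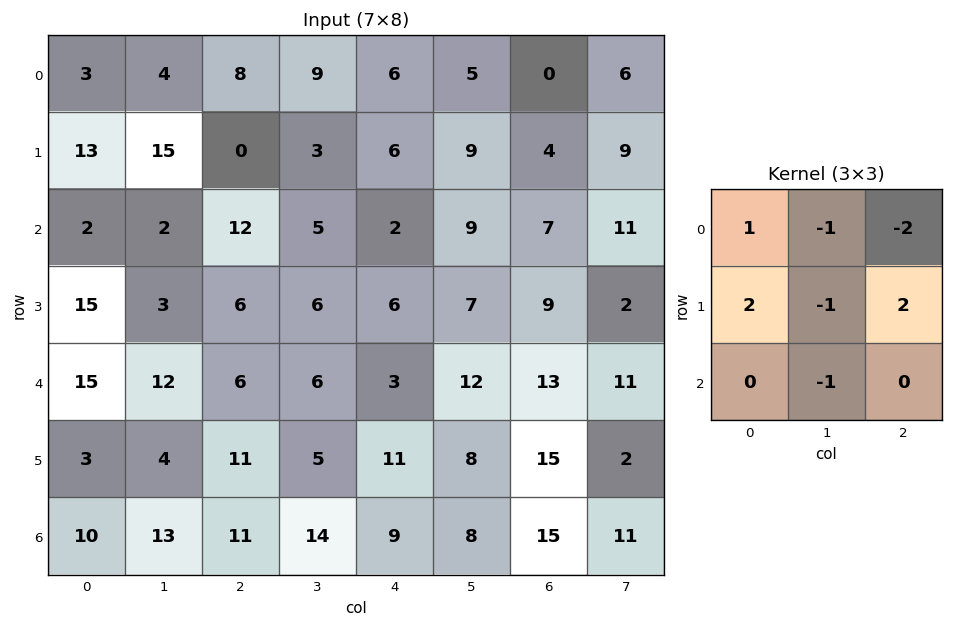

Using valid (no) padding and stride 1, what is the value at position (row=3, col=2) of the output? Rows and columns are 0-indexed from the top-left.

The receptive field on the input at this output position is [6 6 6 / 6 6 3 / 11 5 11]. Elementwise product with the kernel and sum: 6·1 + 6·-1 + 6·-2 + 6·2 + 6·-1 + 3·2 + 5·-1.

-5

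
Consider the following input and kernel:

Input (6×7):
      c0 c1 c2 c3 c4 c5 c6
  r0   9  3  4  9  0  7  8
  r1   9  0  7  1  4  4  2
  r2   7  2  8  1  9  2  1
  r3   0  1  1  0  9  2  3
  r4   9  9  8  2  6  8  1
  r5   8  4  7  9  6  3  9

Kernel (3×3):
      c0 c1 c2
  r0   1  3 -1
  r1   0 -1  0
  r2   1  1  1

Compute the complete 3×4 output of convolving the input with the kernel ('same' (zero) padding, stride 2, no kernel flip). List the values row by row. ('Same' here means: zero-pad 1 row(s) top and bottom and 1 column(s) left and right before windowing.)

0 4 9 -2
21 14 11 14
2 16 37 22

Output[0,0]: The receptive field on the zero-padded input at this output position is [0 0 0 / 0 9 3 / 0 9 0]. Elementwise product with the kernel and sum: 0·1 + 0·3 + 0·-1 + 9·-1 + 0·1 + 9·1 + 0·1.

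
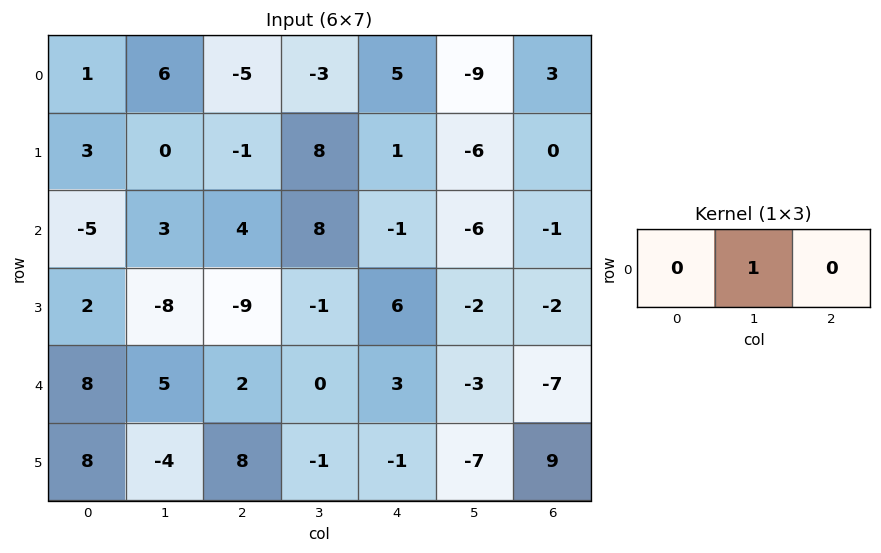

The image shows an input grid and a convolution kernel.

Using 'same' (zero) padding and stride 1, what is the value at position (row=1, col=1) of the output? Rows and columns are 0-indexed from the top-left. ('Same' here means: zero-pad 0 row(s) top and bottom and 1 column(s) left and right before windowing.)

0

The receptive field on the zero-padded input at this output position is [3 0 -1]. Elementwise product with the kernel and sum: 0·1.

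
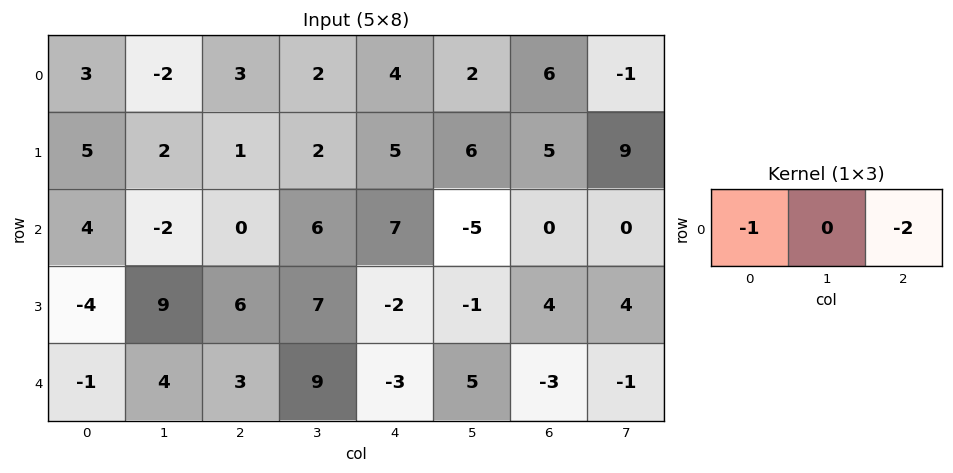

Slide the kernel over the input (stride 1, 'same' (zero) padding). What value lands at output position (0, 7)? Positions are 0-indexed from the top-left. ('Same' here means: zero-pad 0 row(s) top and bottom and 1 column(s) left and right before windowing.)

The receptive field on the zero-padded input at this output position is [6 -1 0]. Elementwise product with the kernel and sum: 6·-1 + 0·-2.

-6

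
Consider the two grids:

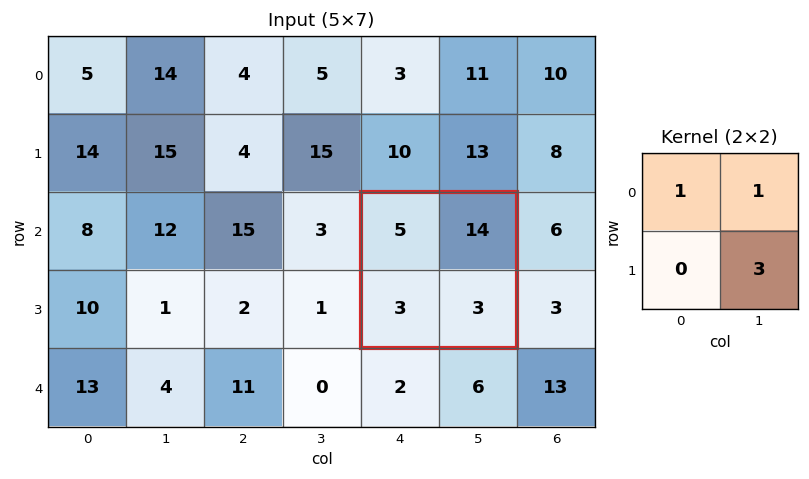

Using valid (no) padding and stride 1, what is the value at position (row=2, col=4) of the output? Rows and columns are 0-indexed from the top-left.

28

The receptive field on the input at this output position is [5 14 / 3 3]. Elementwise product with the kernel and sum: 5·1 + 14·1 + 3·3.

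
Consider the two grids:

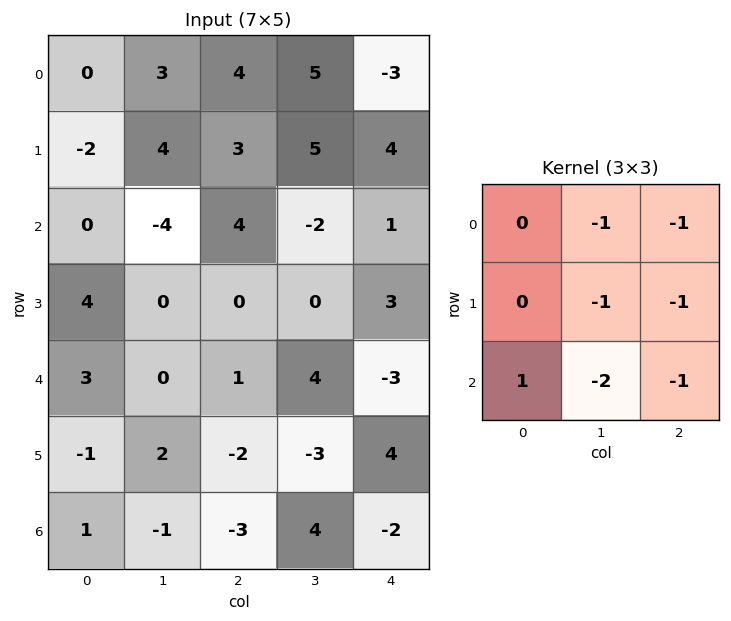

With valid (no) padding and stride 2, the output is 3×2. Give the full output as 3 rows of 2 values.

-10 -4
2 -6
5 -11

Output[0,0]: The receptive field on the input at this output position is [0 3 4 / -2 4 3 / 0 -4 4]. Elementwise product with the kernel and sum: 3·-1 + 4·-1 + 4·-1 + 3·-1 + 0·1 + -4·-2 + 4·-1.
Output[0,1]: The receptive field on the input at this output position is [4 5 -3 / 3 5 4 / 4 -2 1]. Elementwise product with the kernel and sum: 5·-1 + -3·-1 + 5·-1 + 4·-1 + 4·1 + -2·-2 + 1·-1.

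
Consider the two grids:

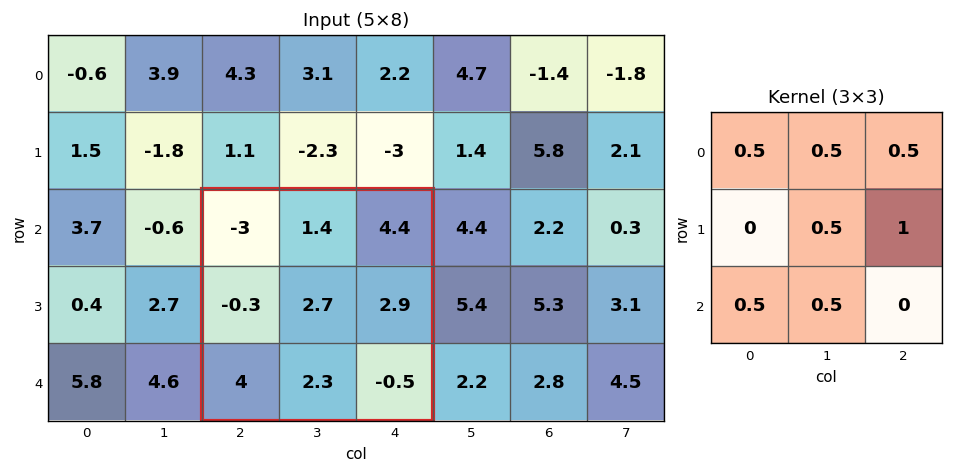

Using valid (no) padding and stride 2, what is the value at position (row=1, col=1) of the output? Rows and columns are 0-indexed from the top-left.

The receptive field on the input at this output position is [-3 1.4 4.4 / -0.3 2.7 2.9 / 4 2.3 -0.5]. Elementwise product with the kernel and sum: -3·0.5 + 1.4·0.5 + 4.4·0.5 + 2.7·0.5 + 2.9·1 + 4·0.5 + 2.3·0.5.

8.8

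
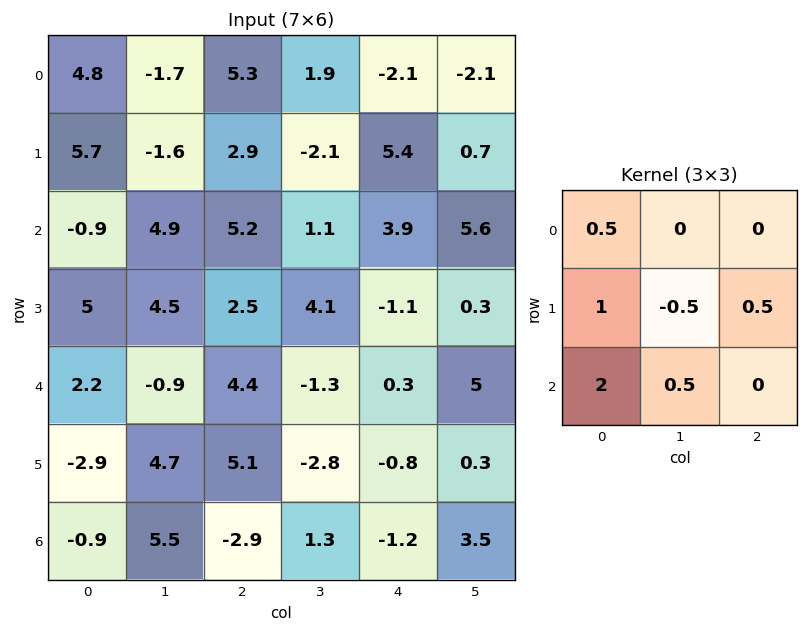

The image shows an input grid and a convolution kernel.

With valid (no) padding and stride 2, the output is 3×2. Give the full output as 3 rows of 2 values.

11 20.25
7.5 10.65
-0.65 3.15

Output[0,0]: The receptive field on the input at this output position is [4.8 -1.7 5.3 / 5.7 -1.6 2.9 / -0.9 4.9 5.2]. Elementwise product with the kernel and sum: 4.8·0.5 + 5.7·1 + -1.6·-0.5 + 2.9·0.5 + -0.9·2 + 4.9·0.5.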